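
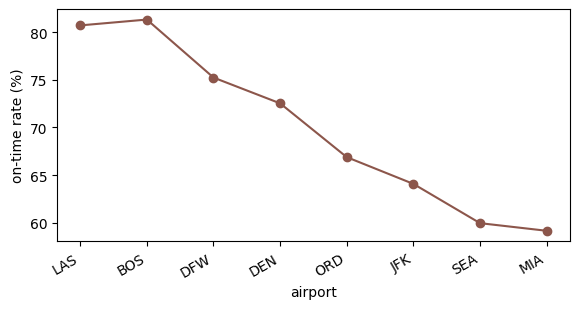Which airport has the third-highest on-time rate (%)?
Top 4: BOS ≈ 82, LAS ≈ 80, DFW ≈ 76, DEN ≈ 72.

DFW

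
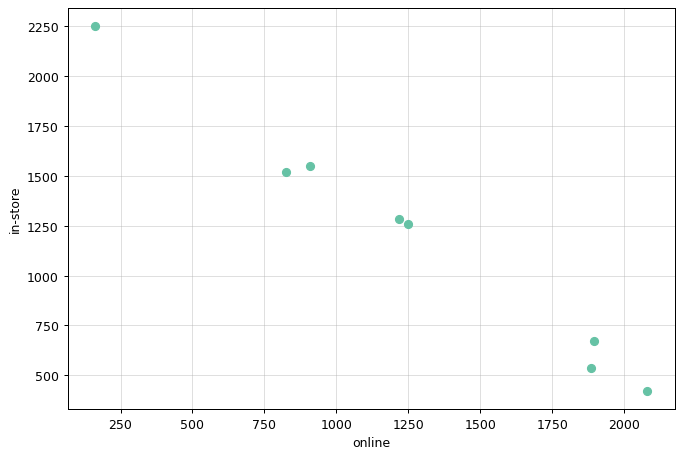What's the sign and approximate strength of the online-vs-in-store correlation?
negative, strong

Points are negatively correlated; strong (|r| ≈ 1.0).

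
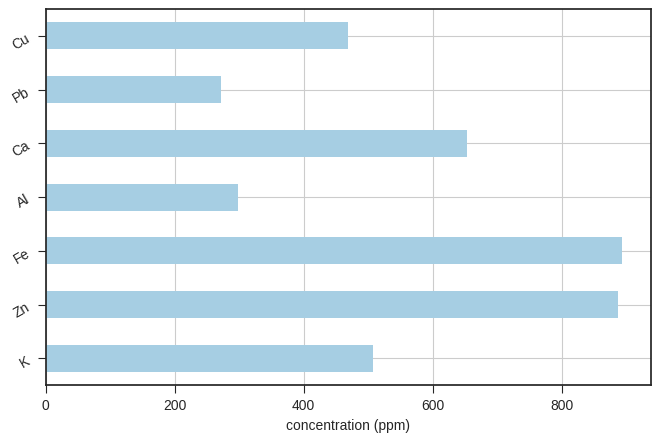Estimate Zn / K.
Zn ≈ 900, K ≈ 500; 900/500 ≈ 1.8.

≈ 1.8×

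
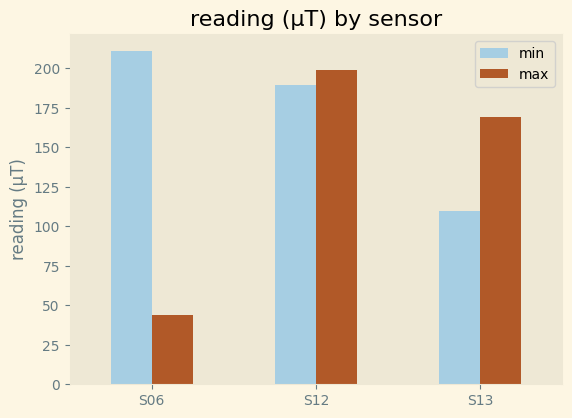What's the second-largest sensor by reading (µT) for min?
Top 3 for min: S06 ≈ 220, S12 ≈ 180, S13 ≈ 100.

S12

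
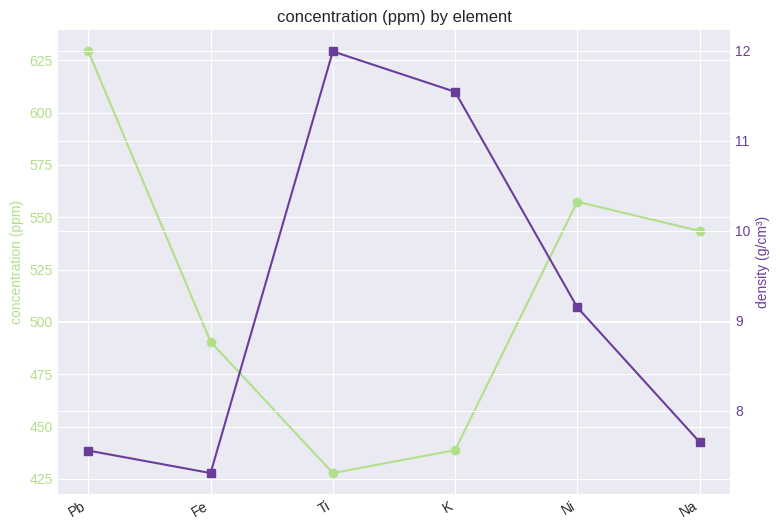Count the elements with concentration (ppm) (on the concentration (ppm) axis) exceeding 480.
4

Above 480: Pb, Fe, Ni, Na.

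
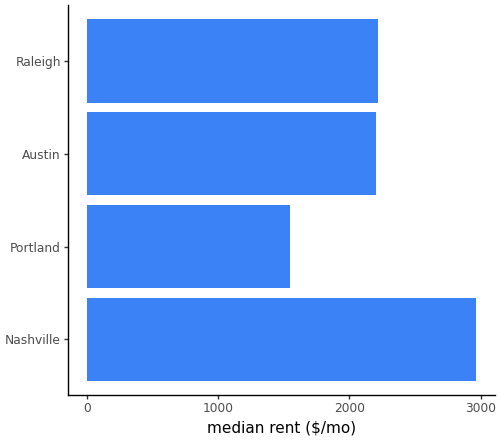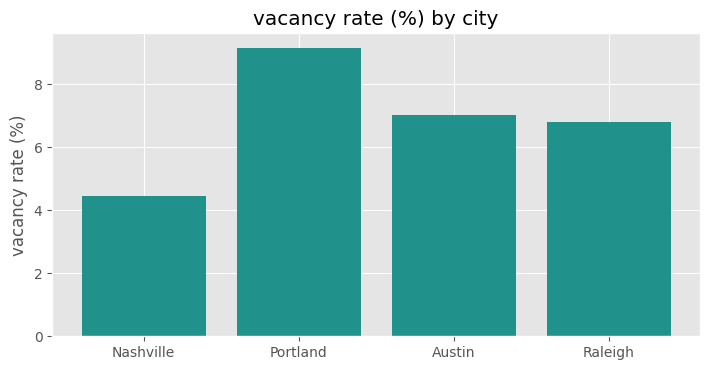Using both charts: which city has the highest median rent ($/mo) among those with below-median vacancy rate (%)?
Chart 2 median vacancy rate (%) ≈ 7; below-median cities: Nashville, Raleigh. Among those, Nashville has the highest median rent ($/mo) (≈ 3000).

Nashville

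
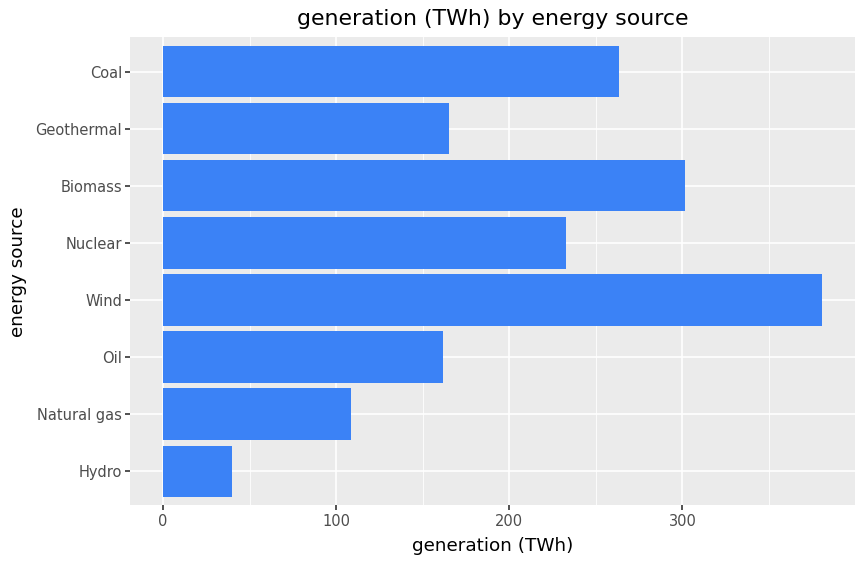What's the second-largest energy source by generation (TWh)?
Biomass

Top 3: Wind ≈ 400, Biomass ≈ 300, Coal ≈ 250.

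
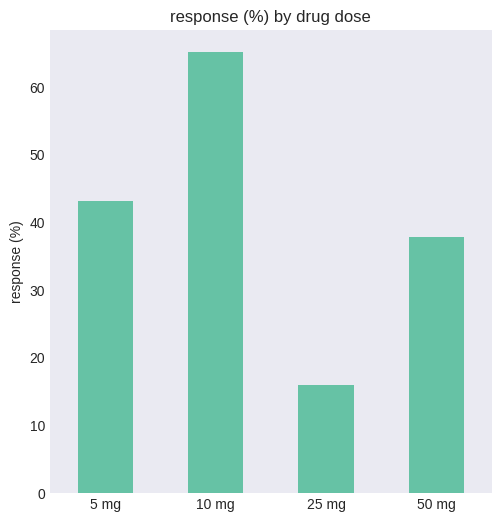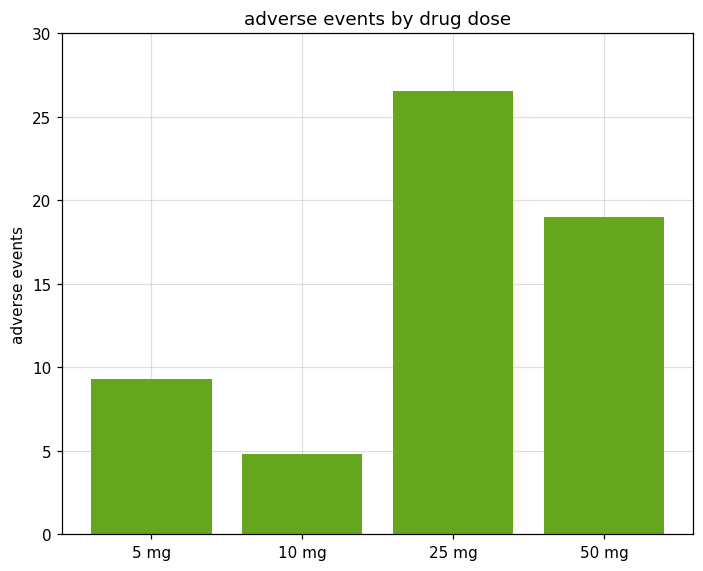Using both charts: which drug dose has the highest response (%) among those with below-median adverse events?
Chart 2 median adverse events ≈ 15; below-median drug doses: 5 mg, 10 mg. Among those, 10 mg has the highest response (%) (≈ 70).

10 mg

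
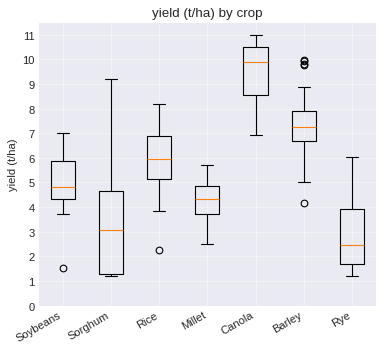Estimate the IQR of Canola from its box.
≈ 2

Q3 ≈ 11, Q1 ≈ 9; IQR ≈ 2.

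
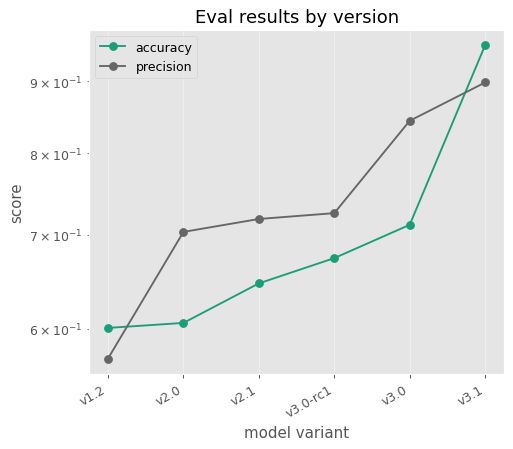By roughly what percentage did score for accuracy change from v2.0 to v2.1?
v2.0 ≈ 0.60, v2.1 ≈ 0.65; (0.65 − 0.60) / 0.60 ≈ +8.3%.

≈ +8.3%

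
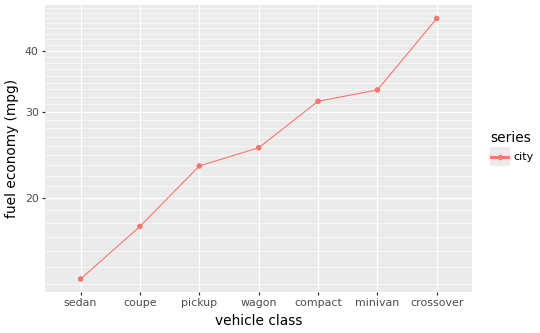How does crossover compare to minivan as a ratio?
crossover ≈ 45, minivan ≈ 35; 45/35 ≈ 1.29.

≈ 1.29×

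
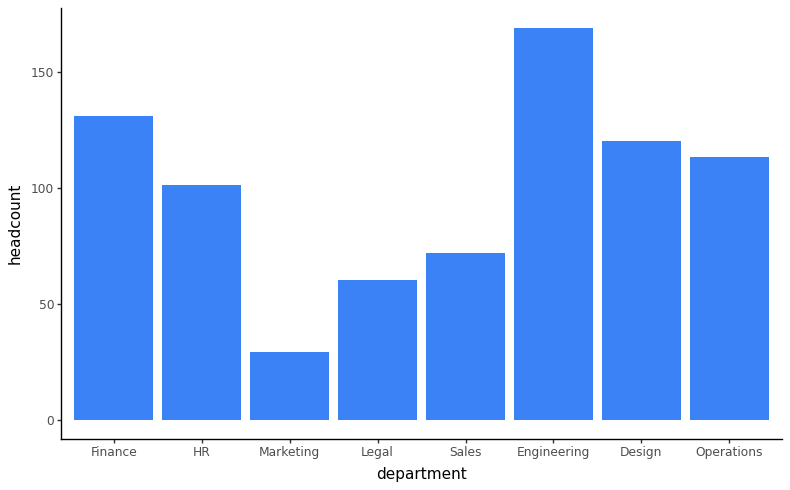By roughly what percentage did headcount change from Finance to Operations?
≈ -14.3%

Finance ≈ 140, Operations ≈ 120; (120 − 140) / 140 ≈ -14.3%.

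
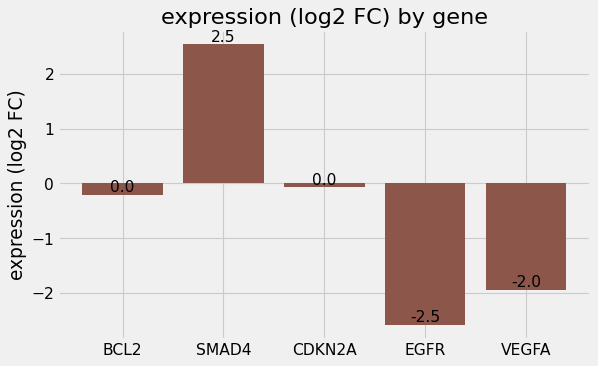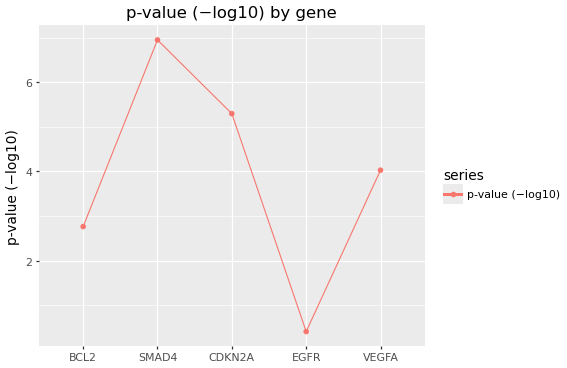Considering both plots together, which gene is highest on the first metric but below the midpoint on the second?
BCL2

Chart 2 median p-value (−log10) ≈ 4; below-median genes: BCL2, EGFR. Among those, BCL2 has the highest expression (log2 FC) (≈ 0).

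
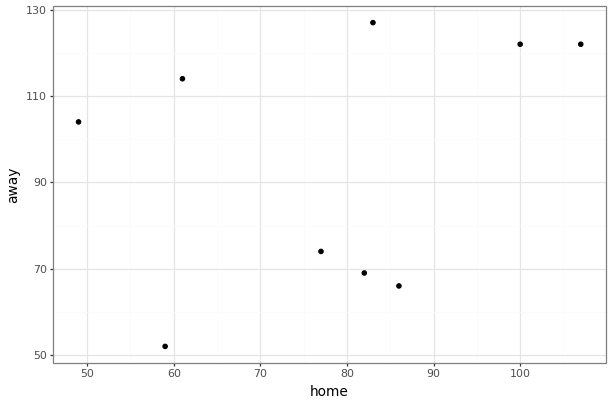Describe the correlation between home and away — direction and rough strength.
positive, weak

Points are positively correlated; weak (|r| ≈ 0.3).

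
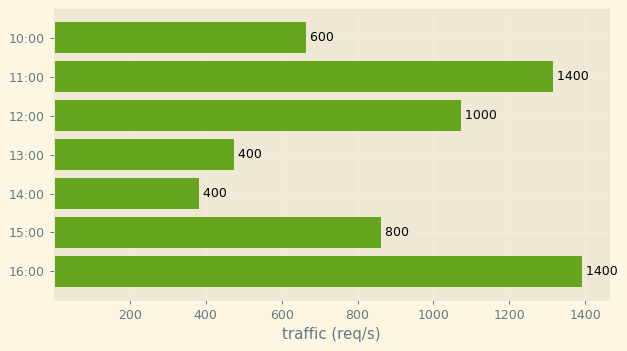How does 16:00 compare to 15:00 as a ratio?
16:00 ≈ 1400, 15:00 ≈ 800; 1400/800 ≈ 1.75.

≈ 1.75×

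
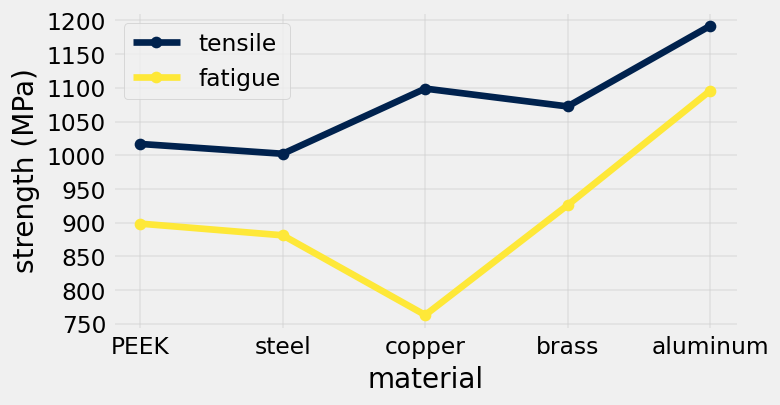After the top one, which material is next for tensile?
copper

Top 3 for tensile: aluminum ≈ 1200, copper ≈ 1100, brass ≈ 1050.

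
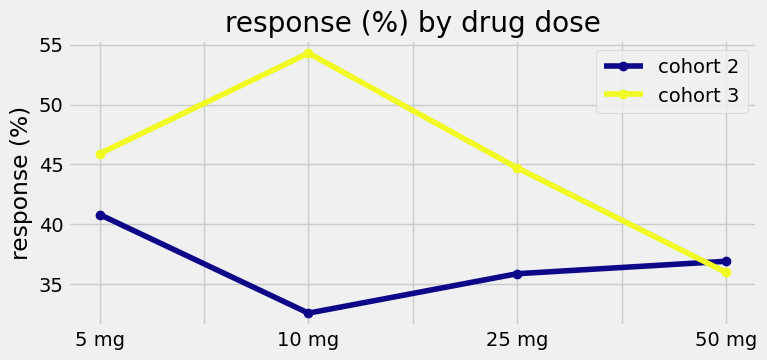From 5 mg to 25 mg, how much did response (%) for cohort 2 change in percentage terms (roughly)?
≈ -10%

5 mg ≈ 40, 25 mg ≈ 36; (36 − 40) / 40 ≈ -10%.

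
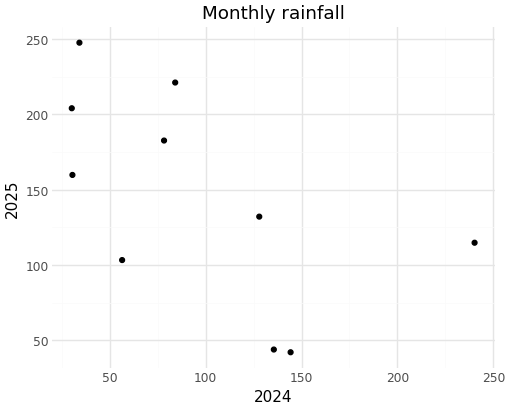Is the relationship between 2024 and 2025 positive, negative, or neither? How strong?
Points are negatively correlated; moderate (|r| ≈ 0.6).

negative, moderate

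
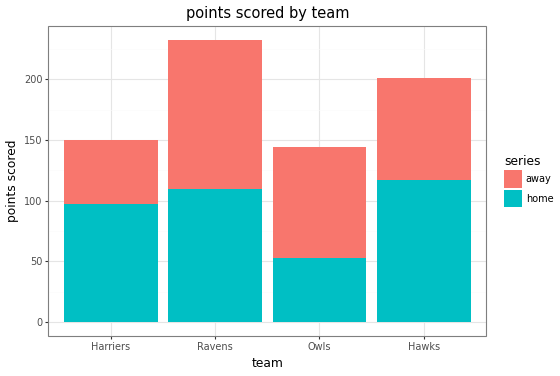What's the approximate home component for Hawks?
home top ≈ 120, bottom ≈ 0; segment ≈ 120.

≈ 120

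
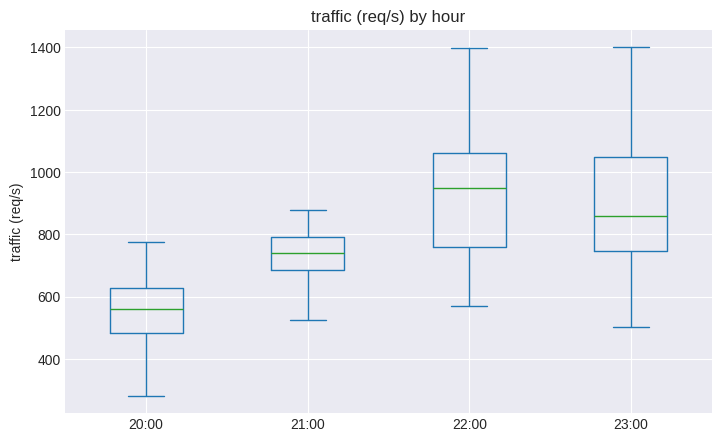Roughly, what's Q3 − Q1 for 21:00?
Q3 ≈ 800, Q1 ≈ 700; IQR ≈ 100.

≈ 100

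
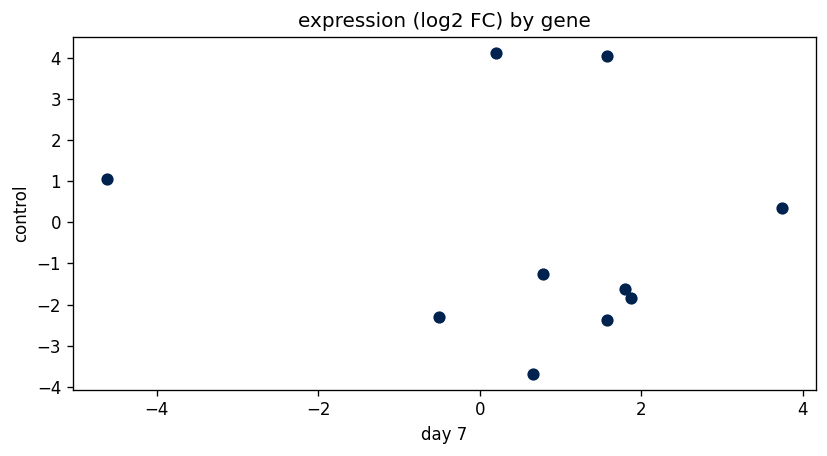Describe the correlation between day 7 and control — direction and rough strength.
Points are roughly uncorrelated; weak (|r| ≈ 0.1).

no clear correlation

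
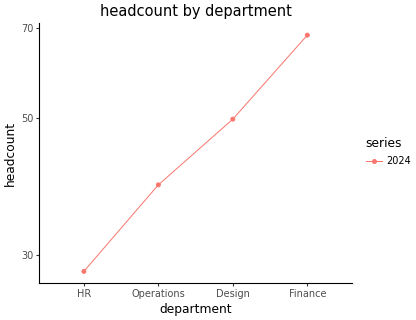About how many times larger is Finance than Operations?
Finance ≈ 70, Operations ≈ 40; 70/40 ≈ 1.75.

≈ 1.75×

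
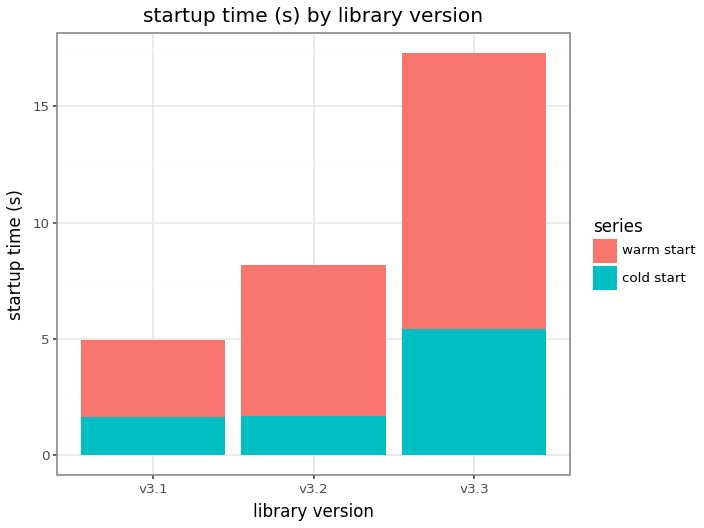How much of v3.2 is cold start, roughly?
≈ 2

cold start top ≈ 2, bottom ≈ 0; segment ≈ 2.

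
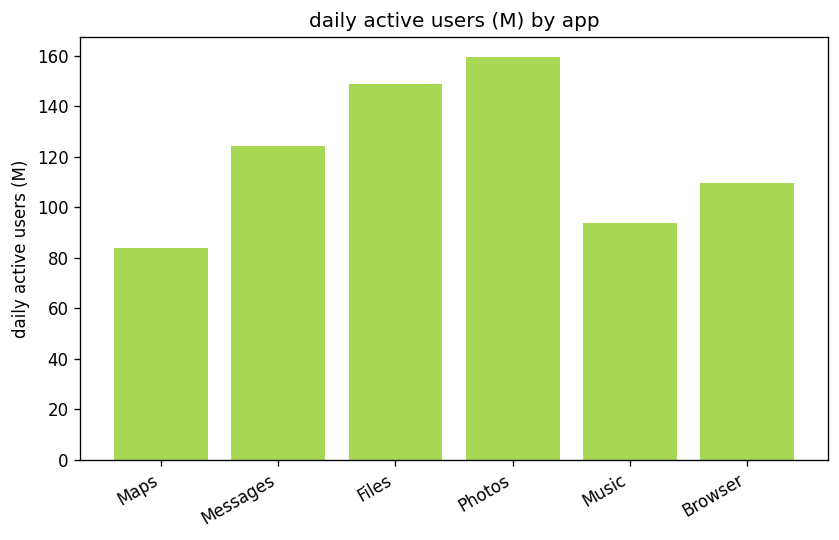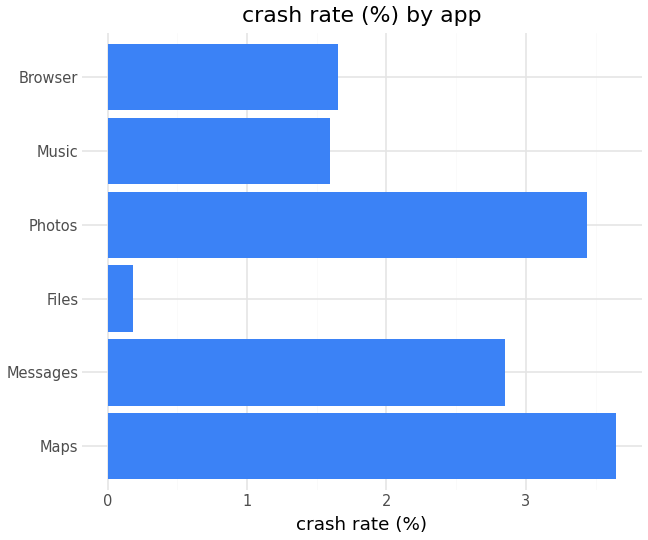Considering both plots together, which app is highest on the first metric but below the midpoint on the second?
Files

Chart 2 median crash rate (%) ≈ 2.5; below-median apps: Files, Music, Browser. Among those, Files has the highest daily active users (M) (≈ 140).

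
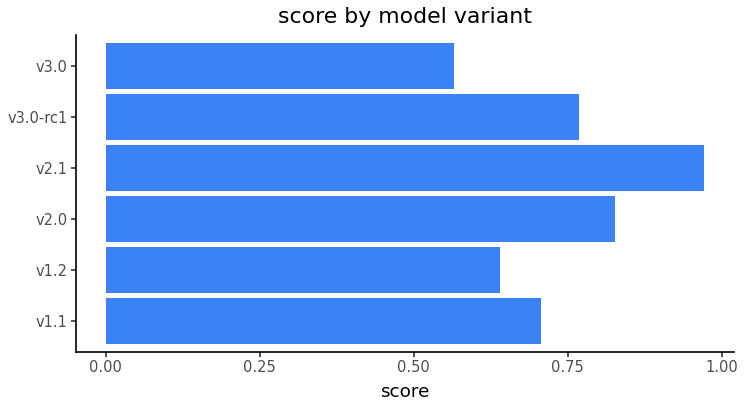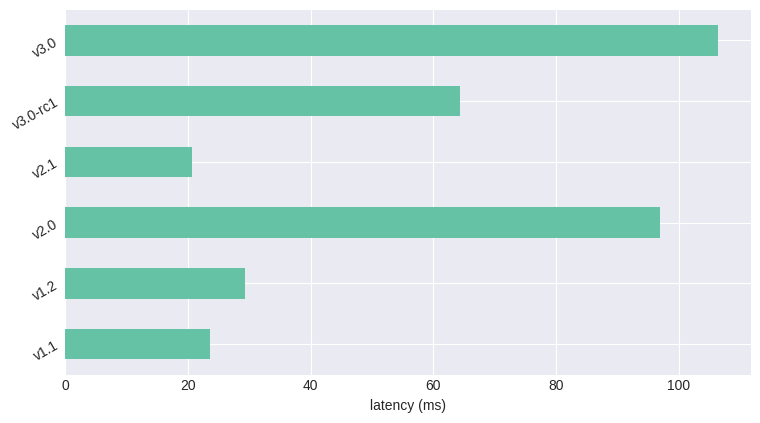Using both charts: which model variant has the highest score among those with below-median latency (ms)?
v2.1

Chart 2 median latency (ms) ≈ 50; below-median model variants: v1.1, v1.2, v2.1. Among those, v2.1 has the highest score (≈ 1).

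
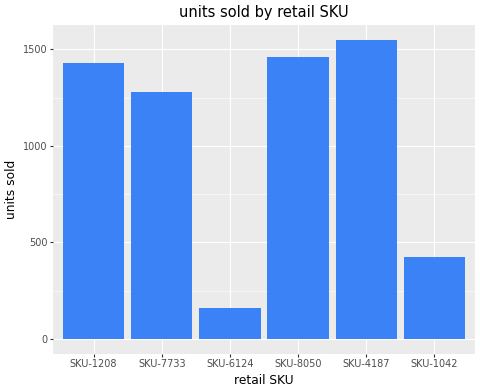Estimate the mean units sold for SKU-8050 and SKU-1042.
(1400 + 400) / 2 ≈ 900.

≈ 900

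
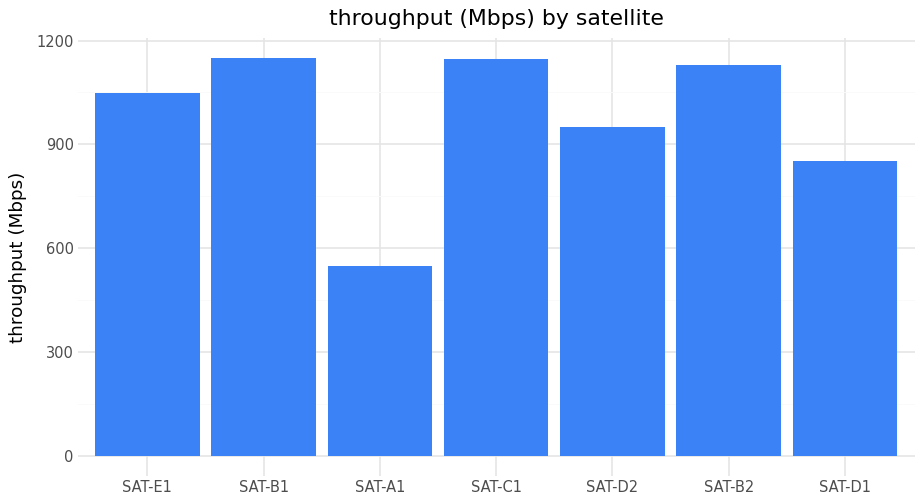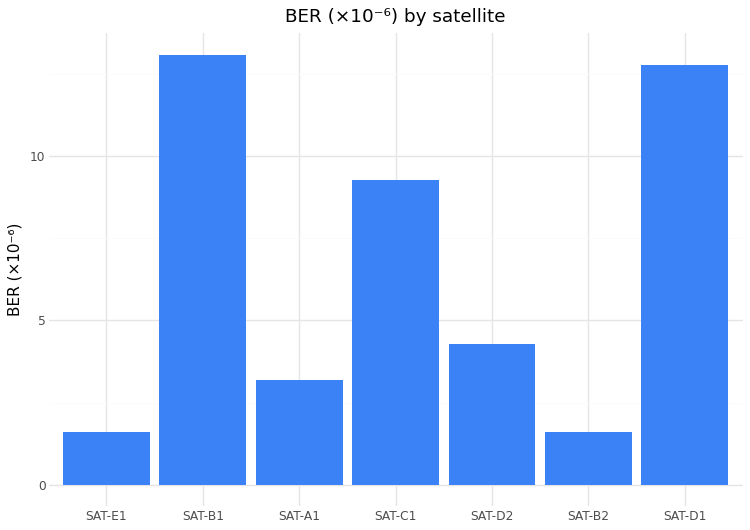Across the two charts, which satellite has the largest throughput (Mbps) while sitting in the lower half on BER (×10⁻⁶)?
SAT-B2

Chart 2 median BER (×10⁻⁶) ≈ 4; below-median satellites: SAT-E1, SAT-A1, SAT-B2. Among those, SAT-B2 has the highest throughput (Mbps) (≈ 1200).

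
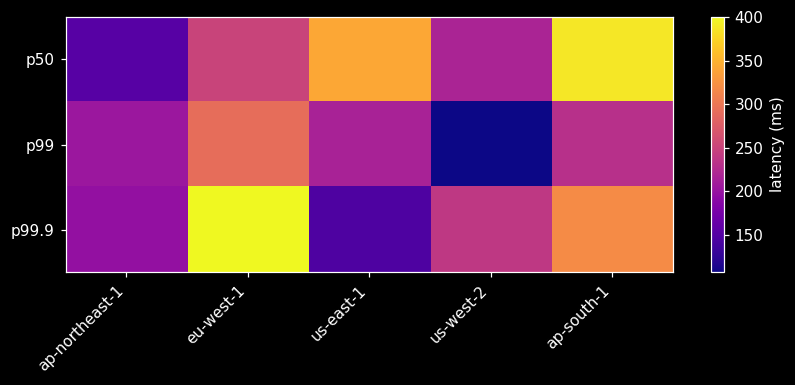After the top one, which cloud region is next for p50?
us-east-1

Top 3 for p50: ap-south-1 ≈ 400, us-east-1 ≈ 350, eu-west-1 ≈ 250.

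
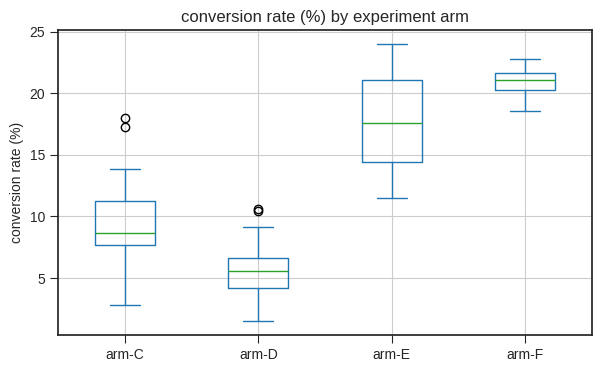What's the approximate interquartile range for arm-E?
Q3 ≈ 22, Q1 ≈ 14; IQR ≈ 8.

≈ 8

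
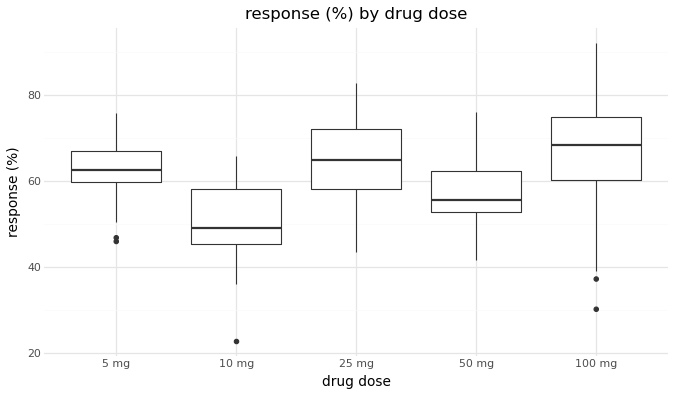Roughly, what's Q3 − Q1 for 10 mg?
≈ 12

Q3 ≈ 58, Q1 ≈ 46; IQR ≈ 12.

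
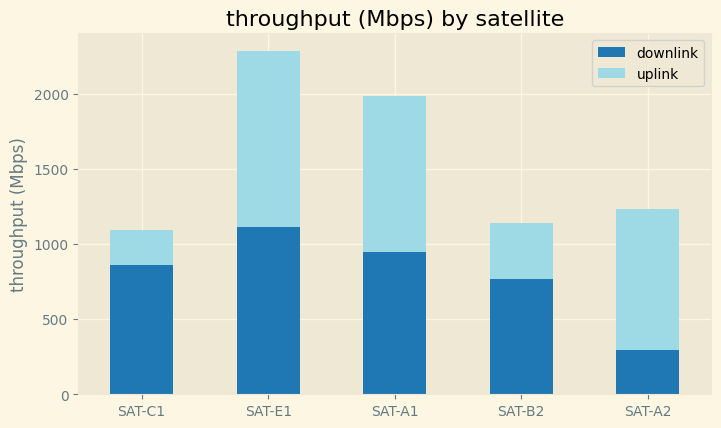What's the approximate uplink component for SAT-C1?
uplink top ≈ 1000, bottom ≈ 800; segment ≈ 200.

≈ 200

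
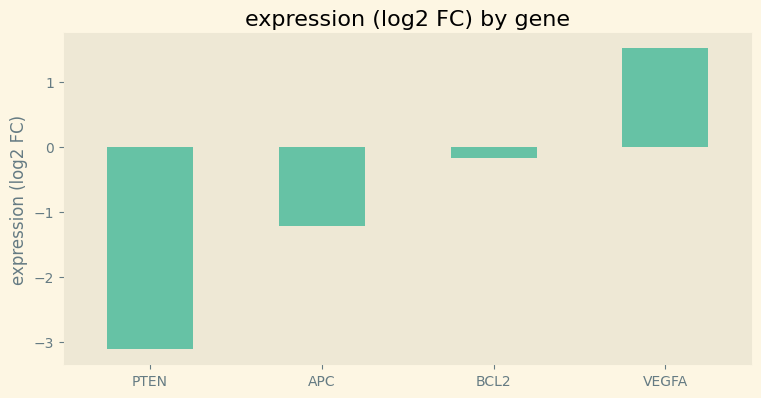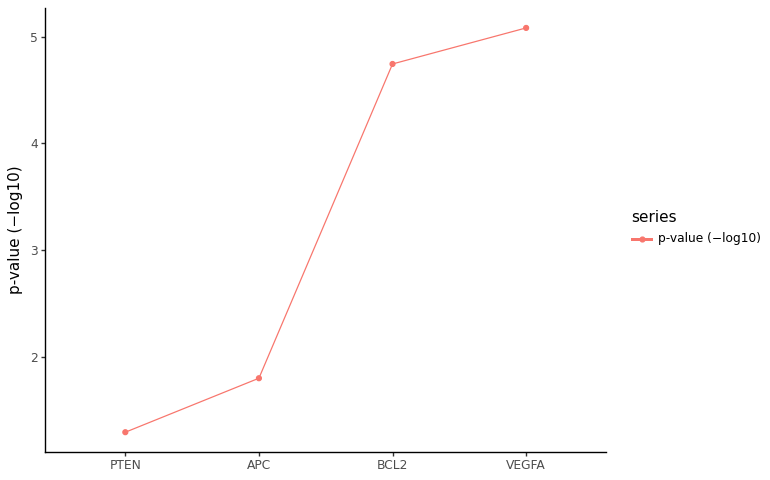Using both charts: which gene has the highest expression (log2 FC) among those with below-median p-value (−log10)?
APC

Chart 2 median p-value (−log10) ≈ 3.5; below-median genes: PTEN, APC. Among those, APC has the highest expression (log2 FC) (≈ -1.2).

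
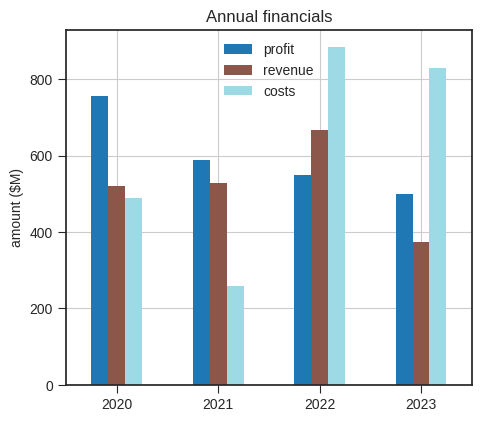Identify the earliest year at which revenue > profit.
2021: revenue ≈ 500 vs profit ≈ 600 (not yet); 2022: revenue ≈ 700 vs profit ≈ 600 (first crossover).

2022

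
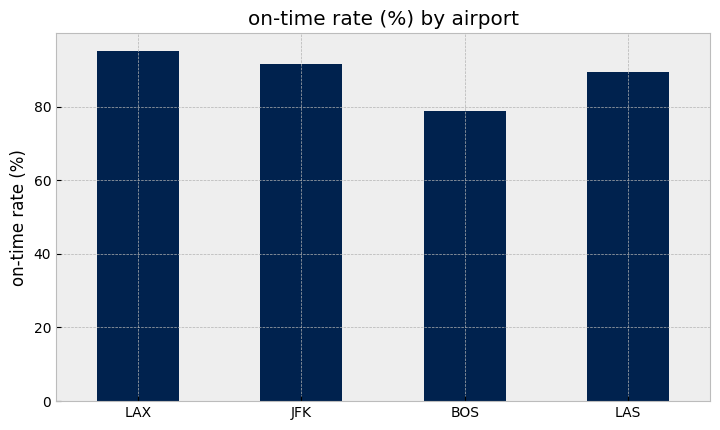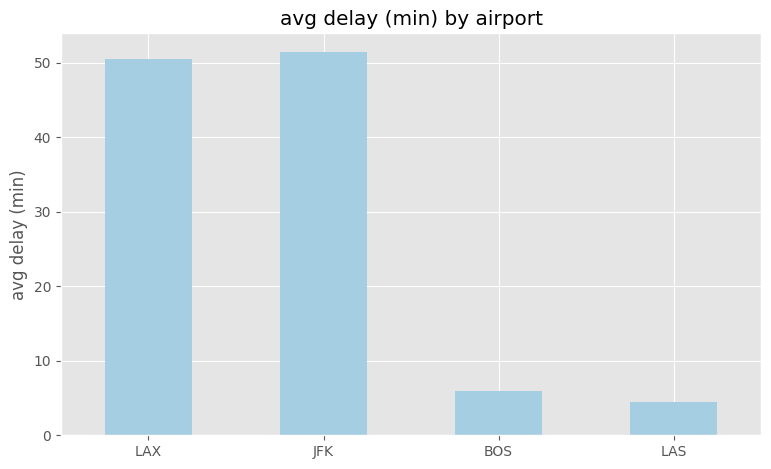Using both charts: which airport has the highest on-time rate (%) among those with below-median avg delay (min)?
Chart 2 median avg delay (min) ≈ 30; below-median airports: BOS, LAS. Among those, LAS has the highest on-time rate (%) (≈ 90).

LAS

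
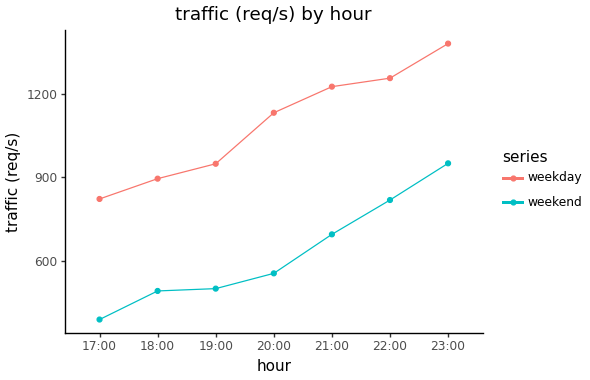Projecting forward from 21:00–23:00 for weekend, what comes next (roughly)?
≈ 1000

Last three: 700, 800, 900 → slope ≈ 100/step → next ≈ 1000.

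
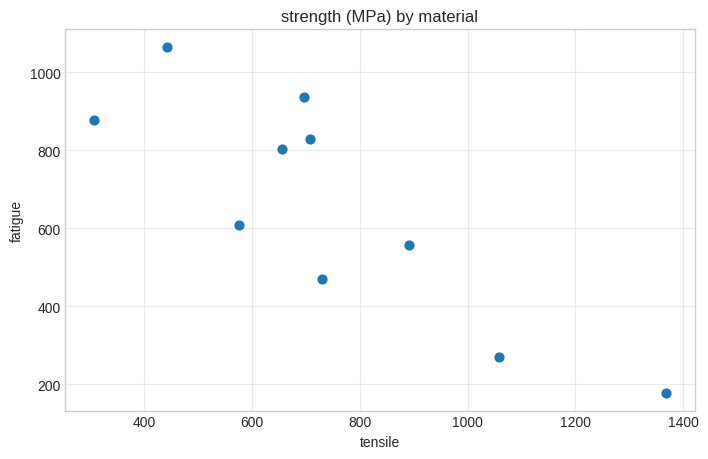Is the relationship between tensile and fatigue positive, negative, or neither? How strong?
Points are negatively correlated; strong (|r| ≈ 0.8).

negative, strong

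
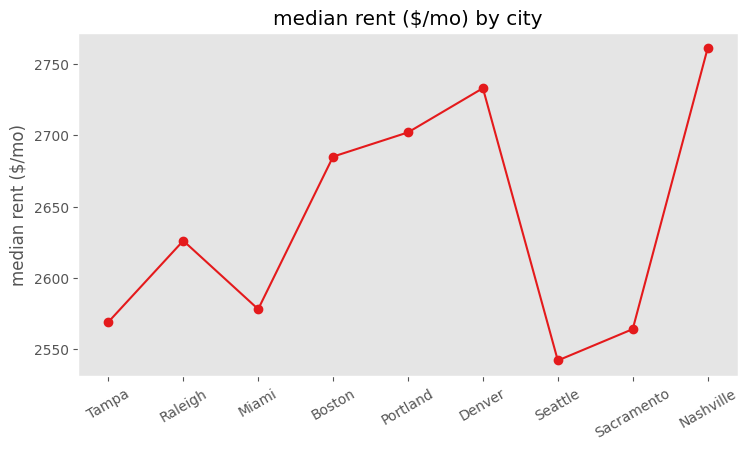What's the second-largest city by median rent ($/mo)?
Top 3: Nashville ≈ 2760, Denver ≈ 2740, Portland ≈ 2700.

Denver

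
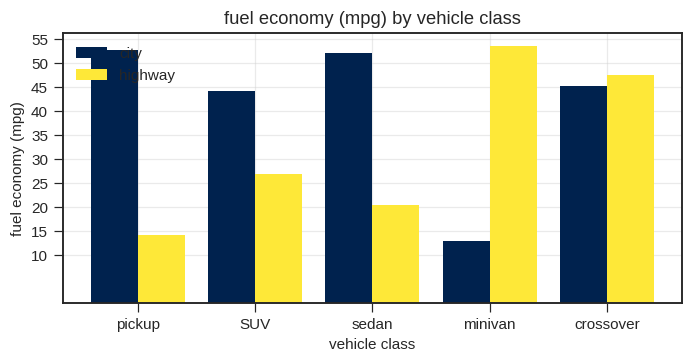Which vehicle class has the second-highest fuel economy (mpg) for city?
sedan

Top 3 for city: pickup ≈ 55, sedan ≈ 50, crossover ≈ 45.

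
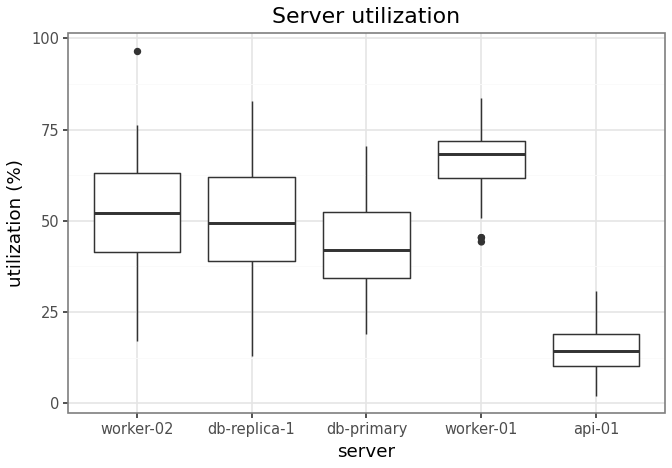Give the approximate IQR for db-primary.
Q3 ≈ 50, Q1 ≈ 35; IQR ≈ 15.

≈ 15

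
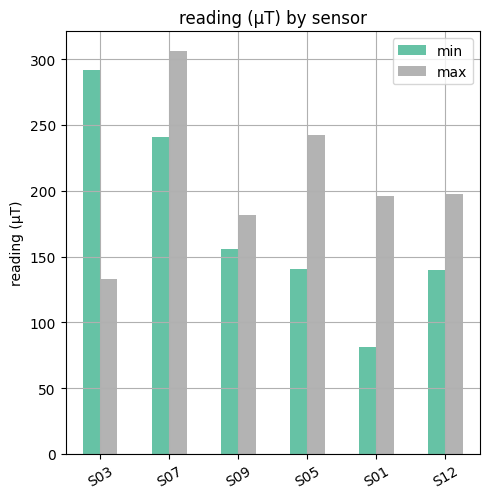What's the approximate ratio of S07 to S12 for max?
≈ 1.5×

S07 ≈ 300, S12 ≈ 200; 300/200 ≈ 1.5.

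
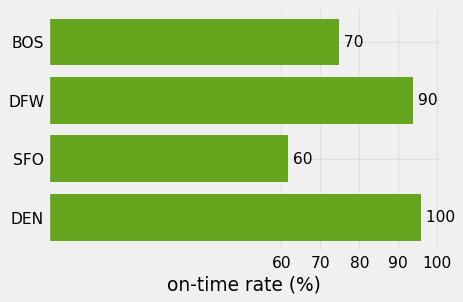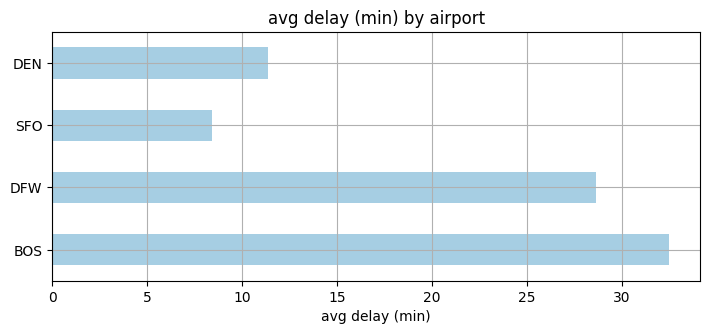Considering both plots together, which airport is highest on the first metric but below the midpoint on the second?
DEN

Chart 2 median avg delay (min) ≈ 20; below-median airports: SFO, DEN. Among those, DEN has the highest on-time rate (%) (≈ 100).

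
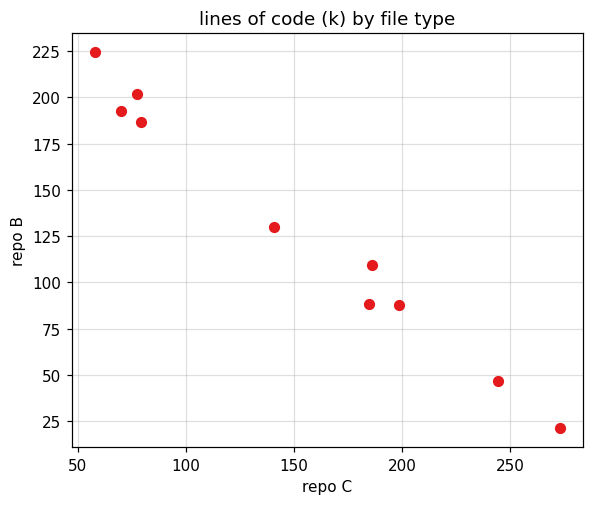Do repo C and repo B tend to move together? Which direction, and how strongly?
negative, strong

Points are negatively correlated; strong (|r| ≈ 1.0).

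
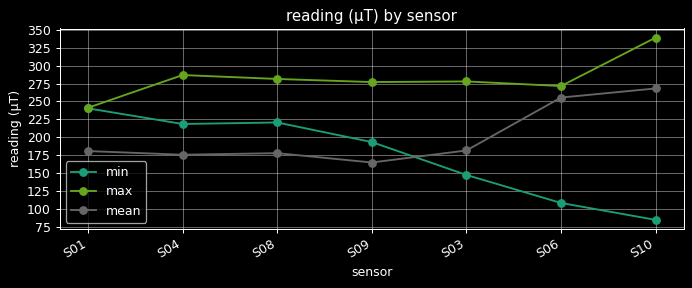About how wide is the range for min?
≈ 175

Max S01 ≈ 250, min S10 ≈ 75; range ≈ 175.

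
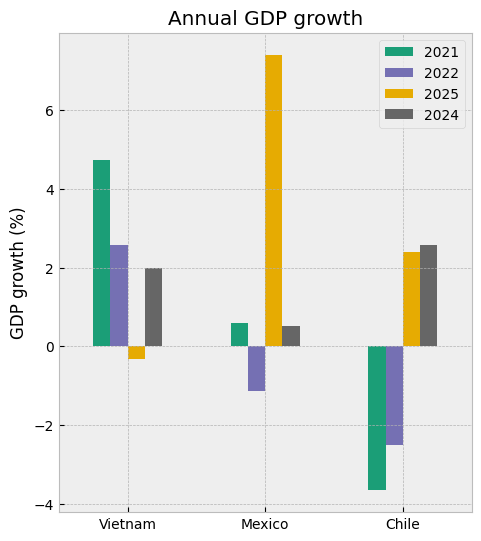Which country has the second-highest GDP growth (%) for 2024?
Top 3 for 2024: Chile ≈ 3, Vietnam ≈ 2, Mexico ≈ 1.

Vietnam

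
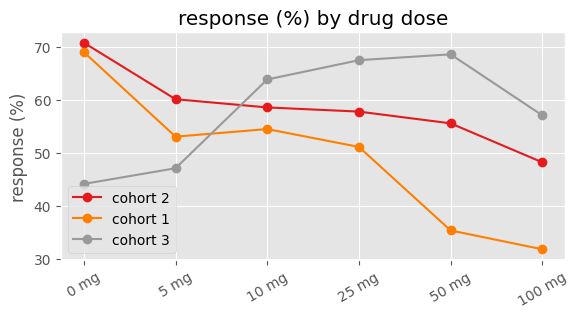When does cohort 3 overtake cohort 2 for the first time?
10 mg

5 mg: cohort 3 ≈ 45 vs cohort 2 ≈ 60 (not yet); 10 mg: cohort 3 ≈ 65 vs cohort 2 ≈ 60 (first crossover).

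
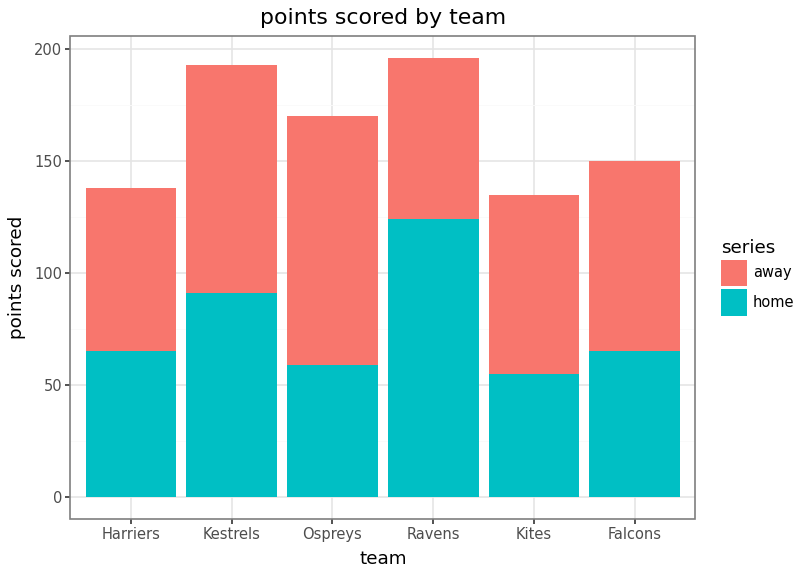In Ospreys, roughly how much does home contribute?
home top ≈ 60, bottom ≈ 0; segment ≈ 60.

≈ 60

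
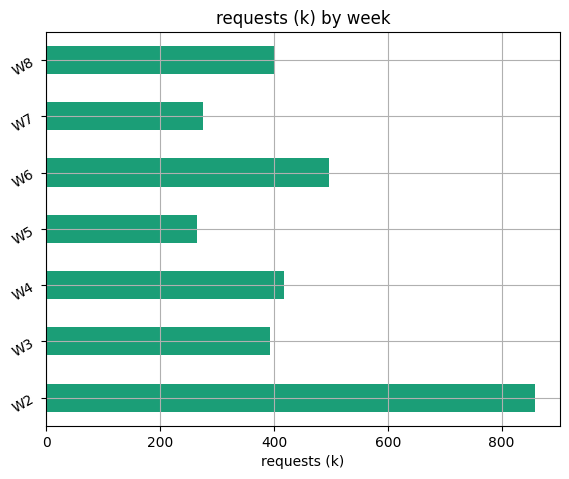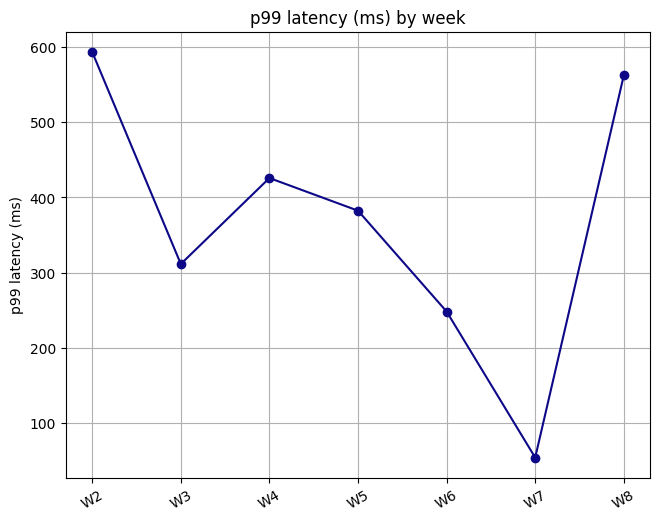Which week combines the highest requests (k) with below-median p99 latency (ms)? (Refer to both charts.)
W6

Chart 2 median p99 latency (ms) ≈ 400; below-median weeks: W3, W6, W7. Among those, W6 has the highest requests (k) (≈ 500).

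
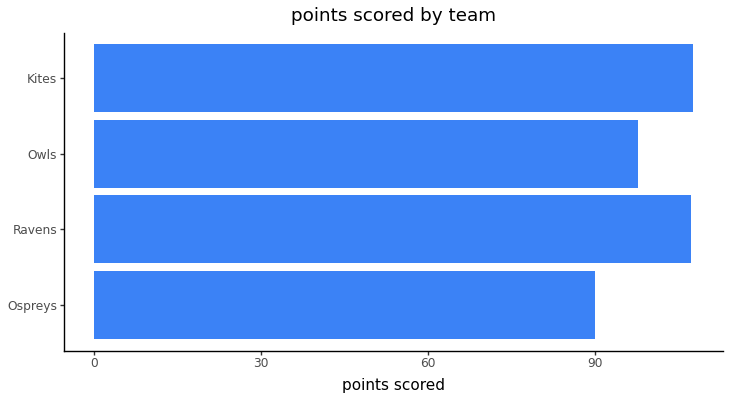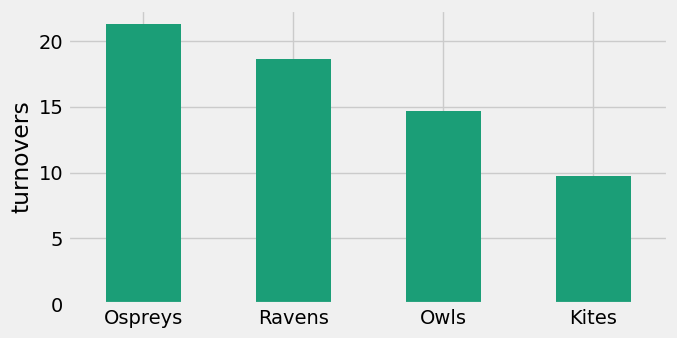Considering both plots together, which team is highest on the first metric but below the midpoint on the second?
Chart 2 median turnovers ≈ 16; below-median teams: Owls, Kites. Among those, Kites has the highest points scored (≈ 110).

Kites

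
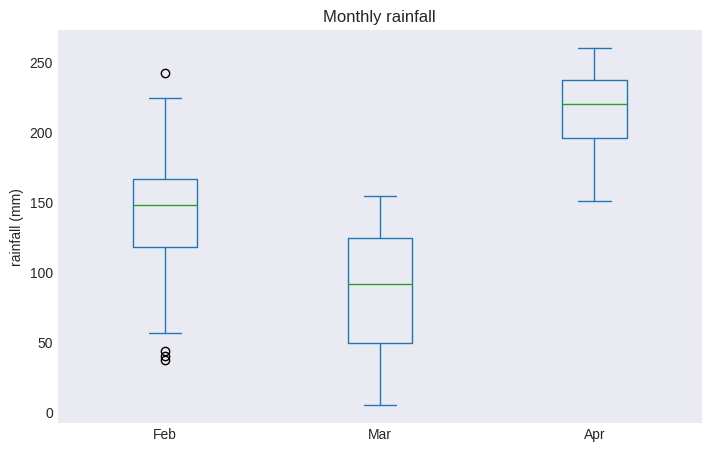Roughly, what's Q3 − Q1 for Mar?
Q3 ≈ 120, Q1 ≈ 50; IQR ≈ 70.

≈ 70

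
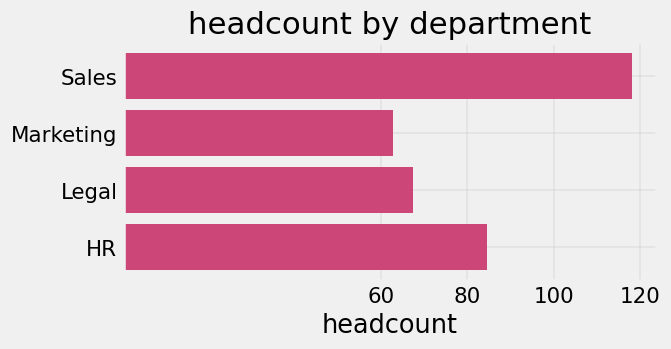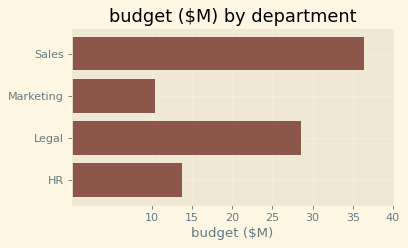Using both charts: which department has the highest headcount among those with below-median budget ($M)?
Chart 2 median budget ($M) ≈ 20; below-median departments: Marketing, HR. Among those, HR has the highest headcount (≈ 80).

HR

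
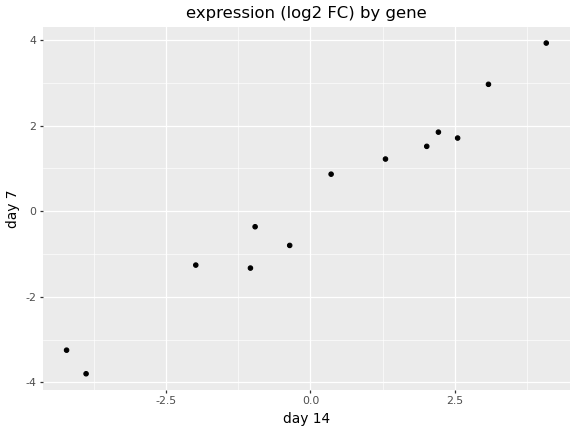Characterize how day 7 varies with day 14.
Points are positively correlated; strong (|r| ≈ 1.0).

positive, strong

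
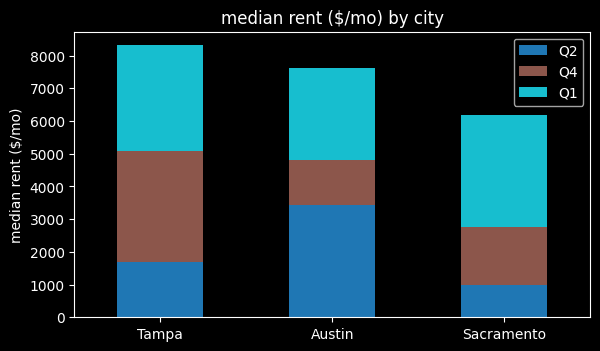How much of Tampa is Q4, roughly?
Q4 top ≈ 5000, bottom ≈ 2000; segment ≈ 3000.

≈ 3000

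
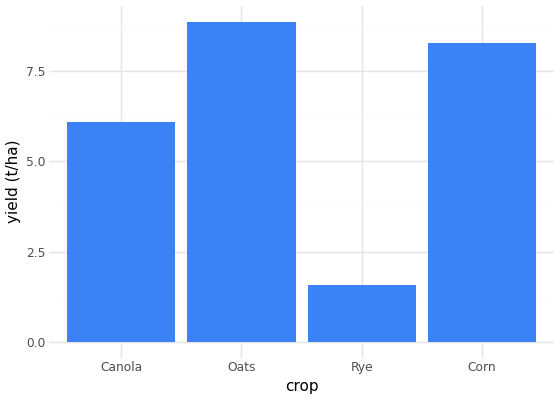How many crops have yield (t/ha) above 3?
Above 3: Canola, Oats, Corn.

3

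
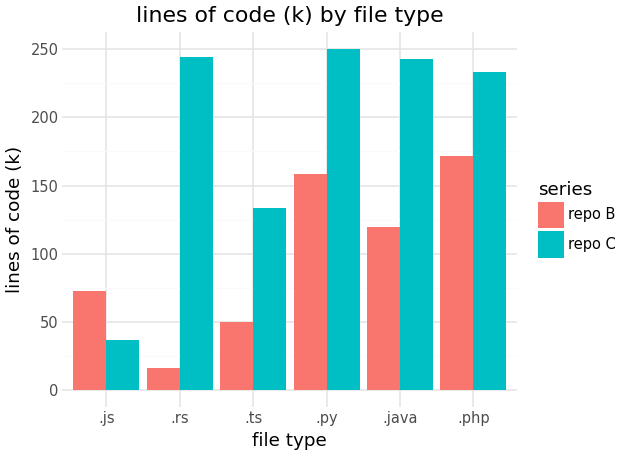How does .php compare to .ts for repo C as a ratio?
≈ 1.8×

.php ≈ 225, .ts ≈ 125; 225/125 ≈ 1.8.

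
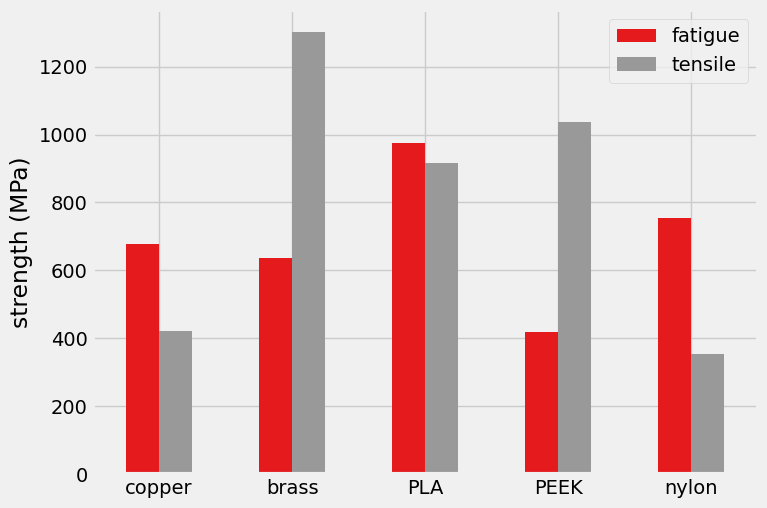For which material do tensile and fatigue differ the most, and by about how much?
brass, ≈ 800 MPa

brass: tensile ≈ 1400, fatigue ≈ 600 → gap ≈ 800. Next-largest (PEEK) is only ≈ 600.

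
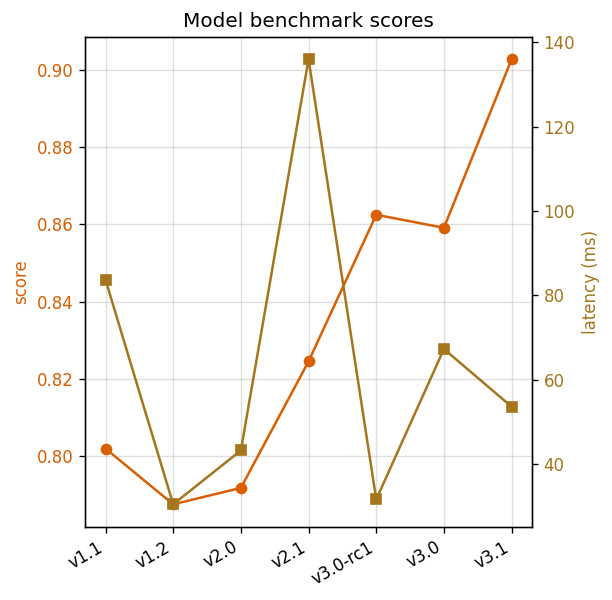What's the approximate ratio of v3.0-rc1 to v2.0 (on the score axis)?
≈ 1.09×

v3.0-rc1 ≈ 0.86, v2.0 ≈ 0.79; 0.86/0.79 ≈ 1.09.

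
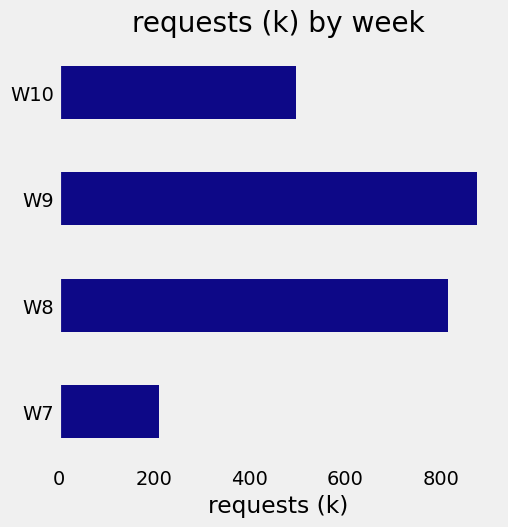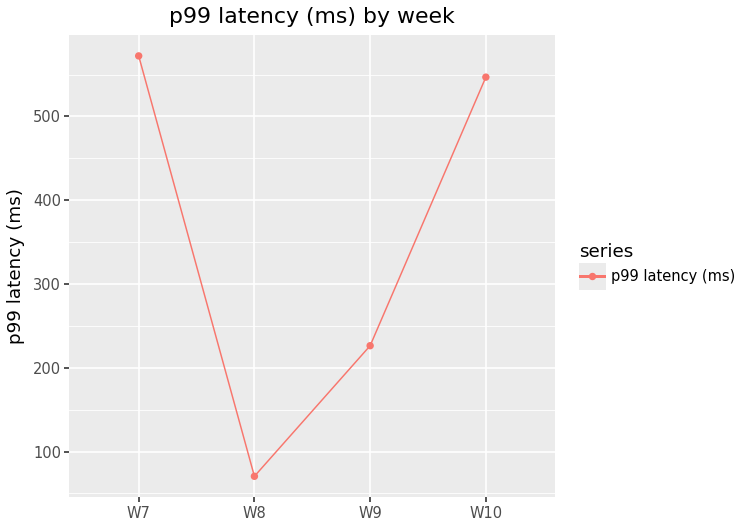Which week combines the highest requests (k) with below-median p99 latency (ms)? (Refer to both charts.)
Chart 2 median p99 latency (ms) ≈ 400; below-median weeks: W8, W9. Among those, W9 has the highest requests (k) (≈ 900).

W9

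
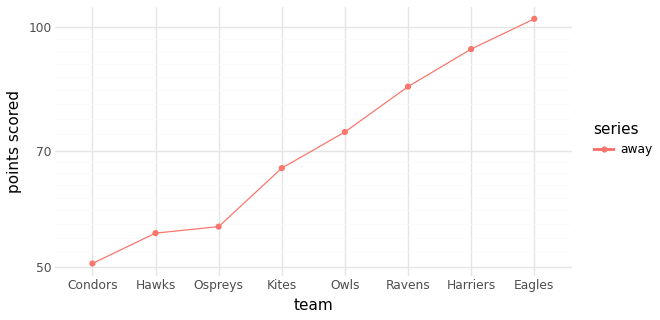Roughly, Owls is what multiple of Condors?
Owls ≈ 75, Condors ≈ 50; 75/50 ≈ 1.5.

≈ 1.5×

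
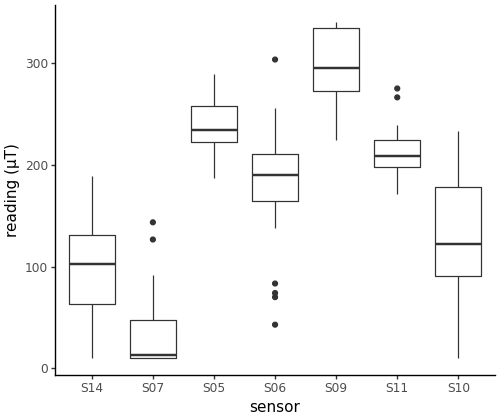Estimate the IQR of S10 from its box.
≈ 75

Q3 ≈ 175, Q1 ≈ 100; IQR ≈ 75.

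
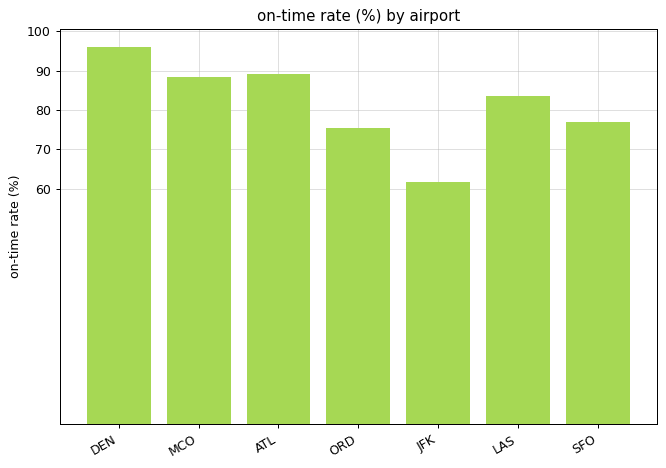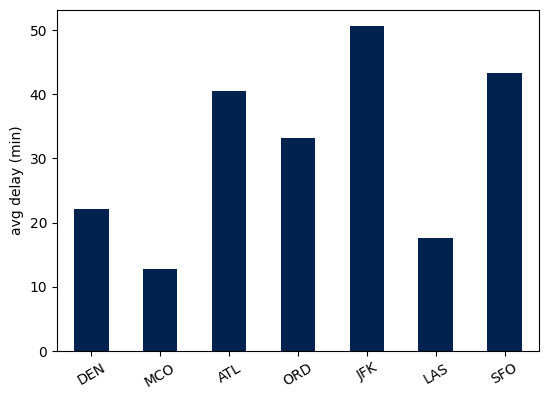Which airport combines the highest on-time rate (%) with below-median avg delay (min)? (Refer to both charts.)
DEN

Chart 2 median avg delay (min) ≈ 35; below-median airports: DEN, MCO, LAS. Among those, DEN has the highest on-time rate (%) (≈ 100).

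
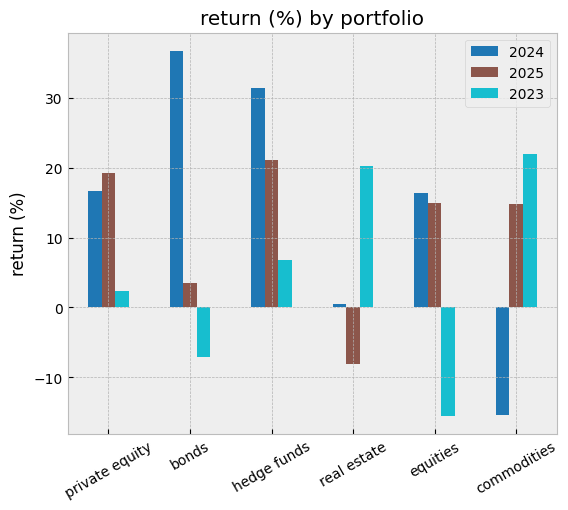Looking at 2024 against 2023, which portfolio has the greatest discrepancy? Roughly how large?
bonds, ≈ 40 %

bonds: 2024 ≈ 35, 2023 ≈ -5 → gap ≈ 40. Next-largest (commodities) is only ≈ 35.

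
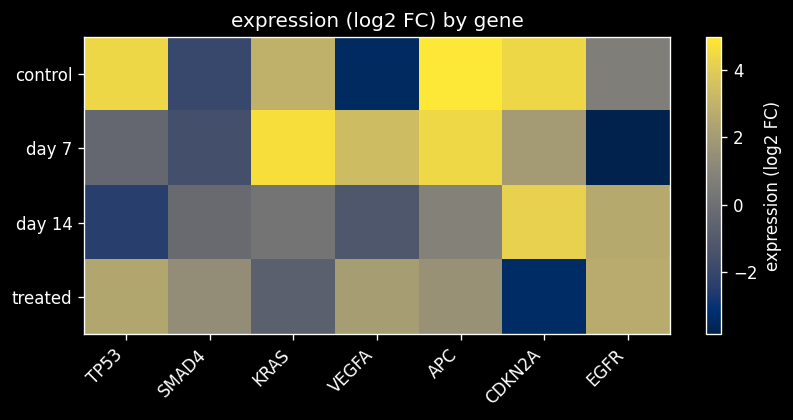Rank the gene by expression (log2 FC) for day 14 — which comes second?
EGFR

Top 3 for day 14: CDKN2A ≈ 4, EGFR ≈ 3, APC ≈ 1.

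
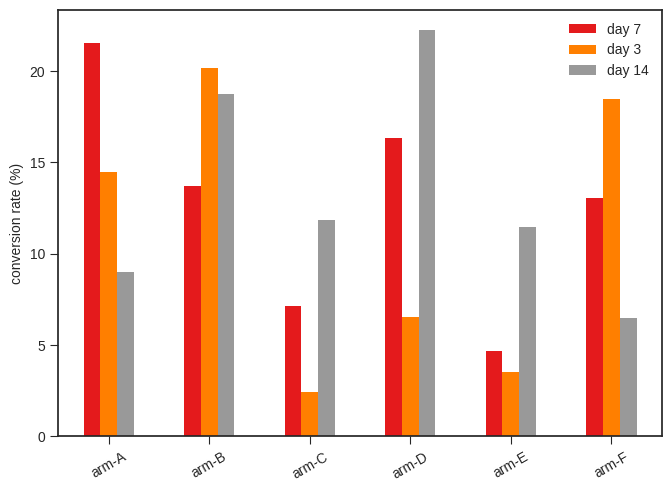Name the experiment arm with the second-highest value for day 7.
Top 3 for day 7: arm-A ≈ 22, arm-D ≈ 16, arm-B ≈ 14.

arm-D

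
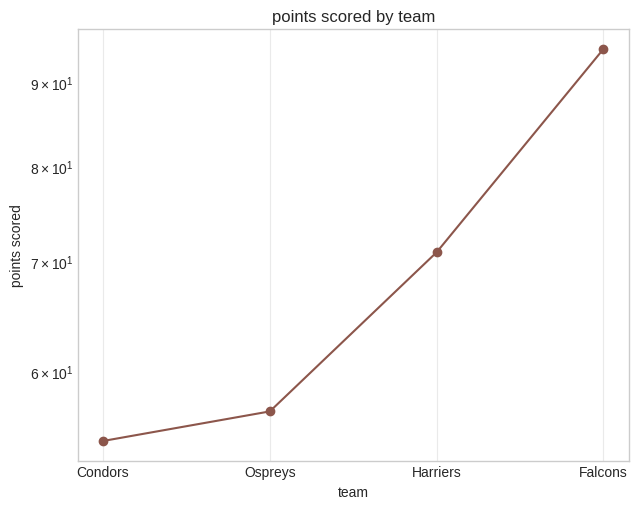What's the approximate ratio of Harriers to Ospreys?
≈ 1.27×

Harriers ≈ 70, Ospreys ≈ 55; 70/55 ≈ 1.27.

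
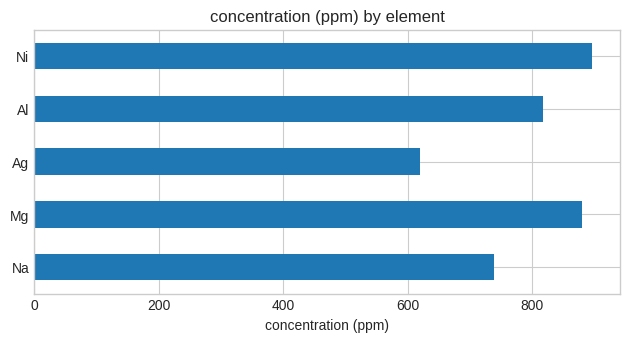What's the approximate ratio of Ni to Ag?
≈ 1.5×

Ni ≈ 900, Ag ≈ 600; 900/600 ≈ 1.5.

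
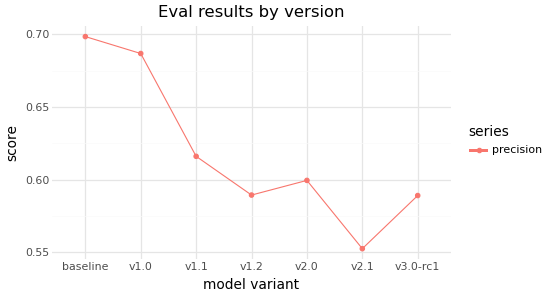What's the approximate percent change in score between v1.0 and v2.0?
≈ -11.8%

v1.0 ≈ 0.68, v2.0 ≈ 0.60; (0.60 − 0.68) / 0.68 ≈ -11.8%.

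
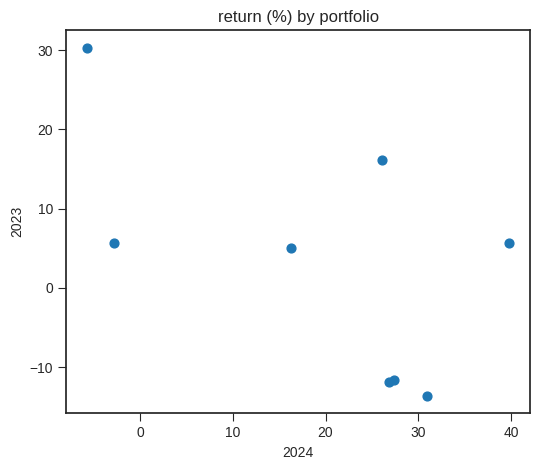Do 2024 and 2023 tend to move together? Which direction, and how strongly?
negative, moderate

Points are negatively correlated; moderate (|r| ≈ 0.6).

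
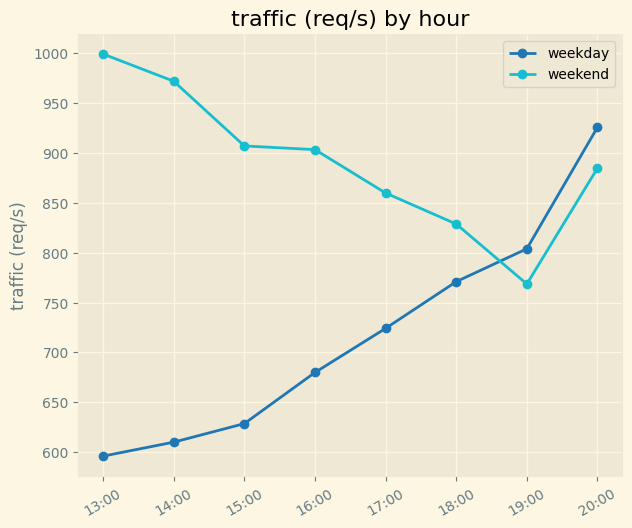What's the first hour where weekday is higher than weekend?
18:00: weekday ≈ 750 vs weekend ≈ 850 (not yet); 19:00: weekday ≈ 800 vs weekend ≈ 750 (first crossover).

19:00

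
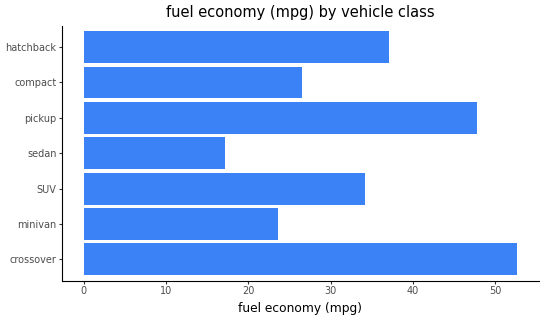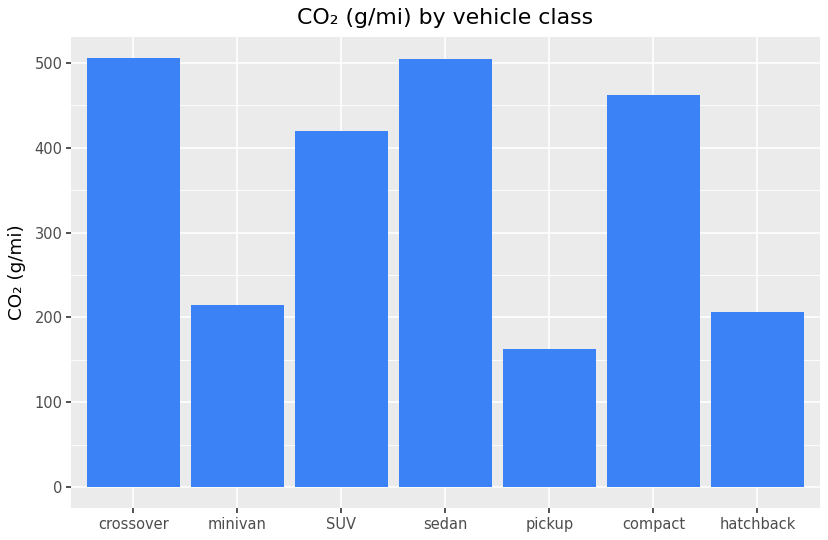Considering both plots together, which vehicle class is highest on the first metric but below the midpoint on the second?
Chart 2 median CO₂ (g/mi) ≈ 400; below-median vehicle classes: minivan, pickup, hatchback. Among those, pickup has the highest fuel economy (mpg) (≈ 50).

pickup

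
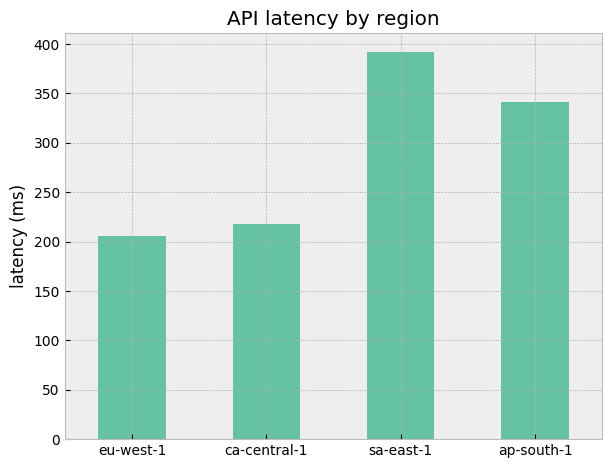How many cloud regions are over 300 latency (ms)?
2

Above 300: sa-east-1, ap-south-1.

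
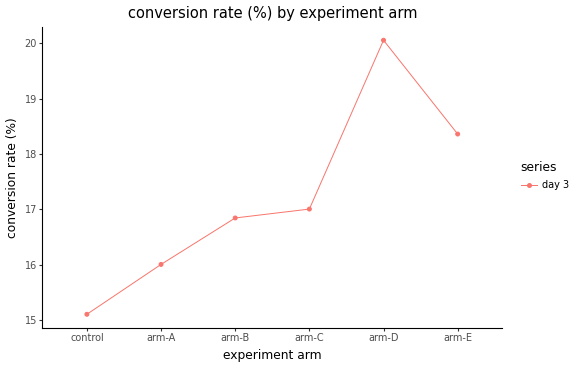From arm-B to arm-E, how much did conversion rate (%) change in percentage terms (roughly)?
≈ +8.8%

arm-B ≈ 17.0, arm-E ≈ 18.5; (18.5 − 17.0) / 17.0 ≈ +8.8%.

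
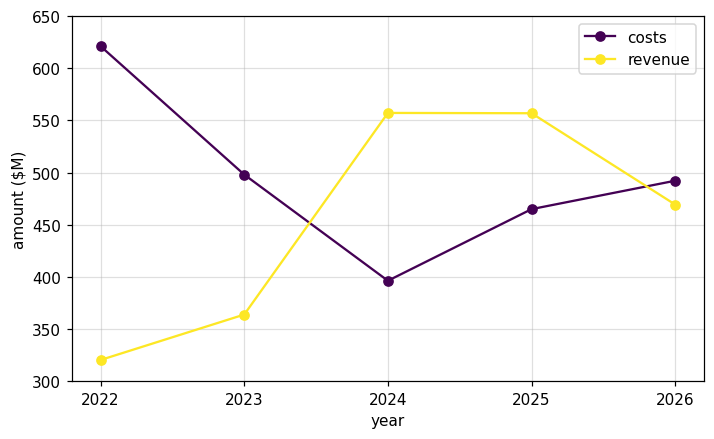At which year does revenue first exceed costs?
2024

2023: revenue ≈ 350 vs costs ≈ 500 (not yet); 2024: revenue ≈ 550 vs costs ≈ 400 (first crossover).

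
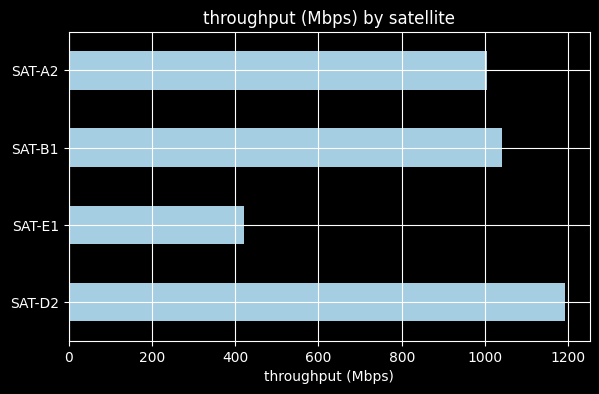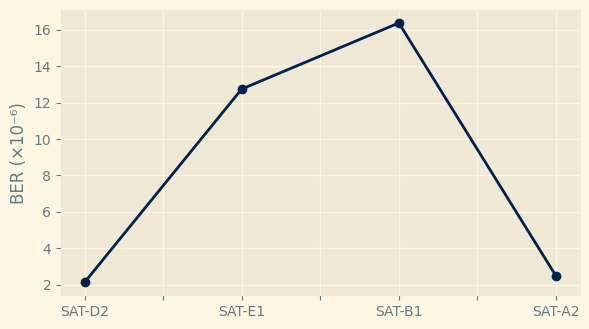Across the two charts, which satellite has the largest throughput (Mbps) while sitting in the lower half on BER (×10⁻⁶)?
SAT-D2

Chart 2 median BER (×10⁻⁶) ≈ 8; below-median satellites: SAT-D2, SAT-A2. Among those, SAT-D2 has the highest throughput (Mbps) (≈ 1200).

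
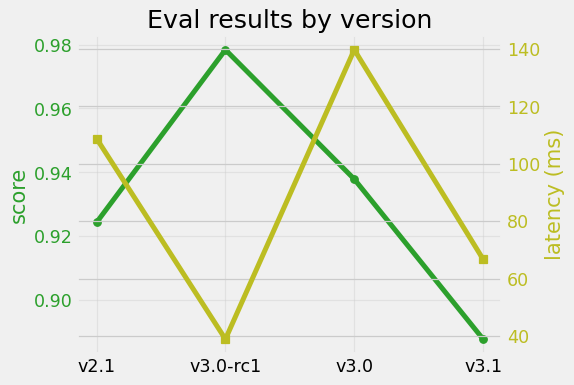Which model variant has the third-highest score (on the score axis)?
v2.1

Top 4 (on the score axis): v3.0-rc1 ≈ 0.98, v3.0 ≈ 0.94, v2.1 ≈ 0.92, v3.1 ≈ 0.89.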